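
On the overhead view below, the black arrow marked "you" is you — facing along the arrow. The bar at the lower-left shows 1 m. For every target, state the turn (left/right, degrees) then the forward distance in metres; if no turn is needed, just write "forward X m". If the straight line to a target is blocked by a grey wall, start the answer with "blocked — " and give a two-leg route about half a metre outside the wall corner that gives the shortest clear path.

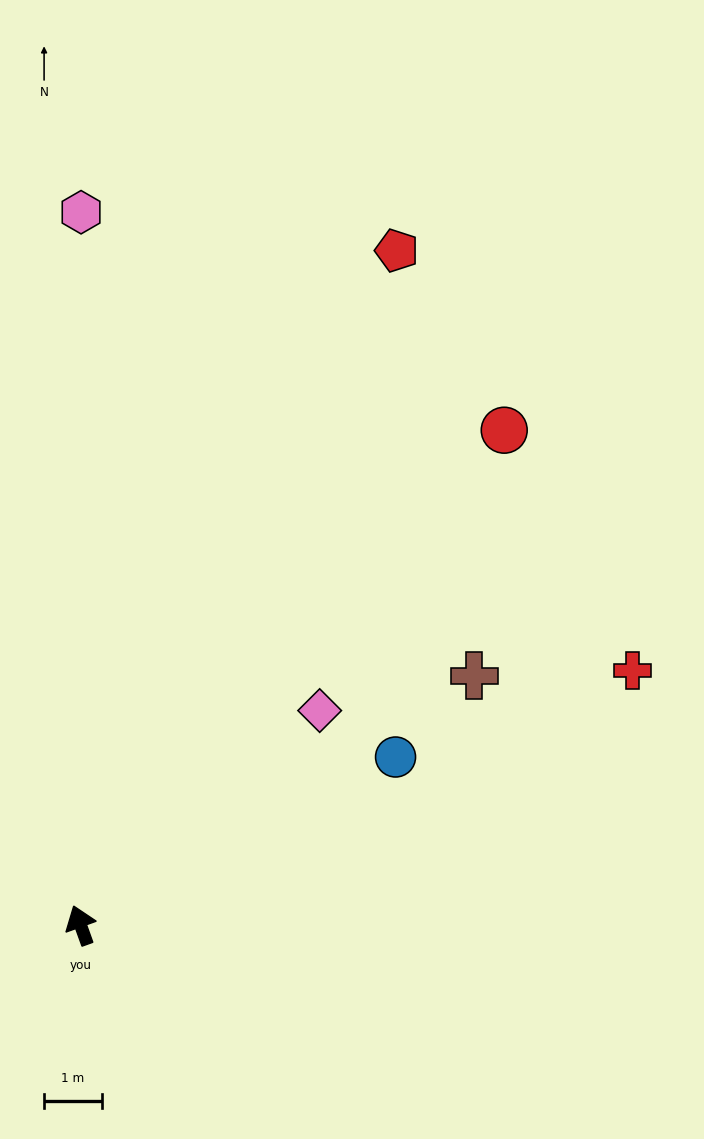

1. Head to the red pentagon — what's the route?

turn right 45°, forward 12.9 m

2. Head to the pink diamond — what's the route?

turn right 68°, forward 5.6 m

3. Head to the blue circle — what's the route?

turn right 82°, forward 6.2 m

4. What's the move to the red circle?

turn right 60°, forward 11.3 m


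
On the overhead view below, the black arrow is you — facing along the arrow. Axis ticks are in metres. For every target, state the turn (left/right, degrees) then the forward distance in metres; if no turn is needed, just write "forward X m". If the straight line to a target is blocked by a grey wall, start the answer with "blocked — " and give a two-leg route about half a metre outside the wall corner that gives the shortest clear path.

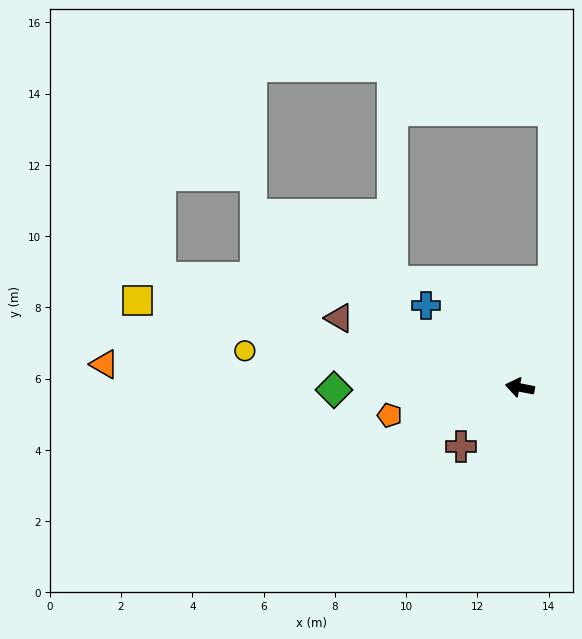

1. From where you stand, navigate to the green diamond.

turn left 12°, forward 5.2 m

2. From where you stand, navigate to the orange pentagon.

turn left 23°, forward 3.7 m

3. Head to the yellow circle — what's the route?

turn left 3°, forward 7.8 m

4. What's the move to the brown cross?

turn left 56°, forward 2.3 m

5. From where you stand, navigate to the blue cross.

turn right 30°, forward 3.5 m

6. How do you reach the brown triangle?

turn right 10°, forward 5.4 m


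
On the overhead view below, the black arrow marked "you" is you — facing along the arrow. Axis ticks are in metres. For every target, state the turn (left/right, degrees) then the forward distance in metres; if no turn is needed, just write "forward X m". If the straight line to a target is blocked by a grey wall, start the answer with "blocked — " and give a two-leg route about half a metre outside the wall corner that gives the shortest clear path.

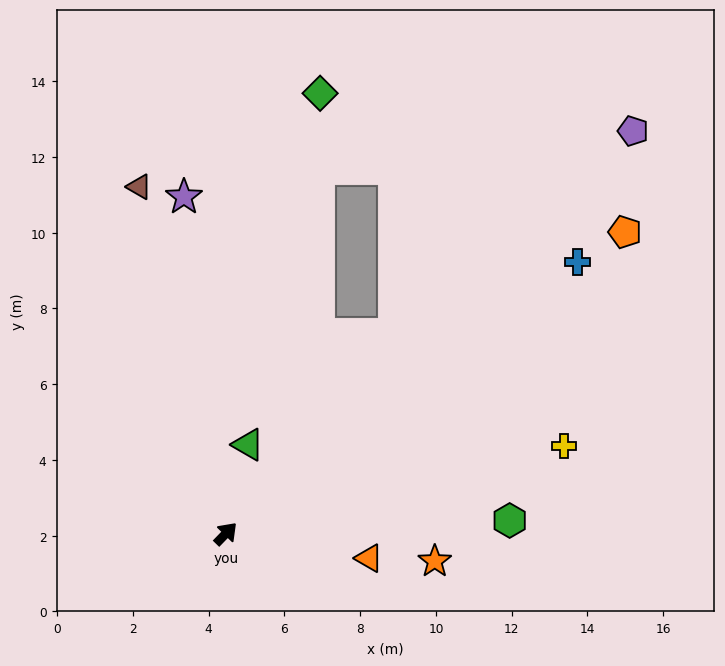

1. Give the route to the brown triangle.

turn left 58°, forward 9.4 m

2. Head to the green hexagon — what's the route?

turn right 43°, forward 7.5 m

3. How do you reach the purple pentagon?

forward 15.1 m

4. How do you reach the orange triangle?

turn right 56°, forward 3.8 m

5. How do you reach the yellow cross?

turn right 31°, forward 9.2 m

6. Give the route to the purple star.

turn left 51°, forward 9.0 m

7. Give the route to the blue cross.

turn right 8°, forward 11.7 m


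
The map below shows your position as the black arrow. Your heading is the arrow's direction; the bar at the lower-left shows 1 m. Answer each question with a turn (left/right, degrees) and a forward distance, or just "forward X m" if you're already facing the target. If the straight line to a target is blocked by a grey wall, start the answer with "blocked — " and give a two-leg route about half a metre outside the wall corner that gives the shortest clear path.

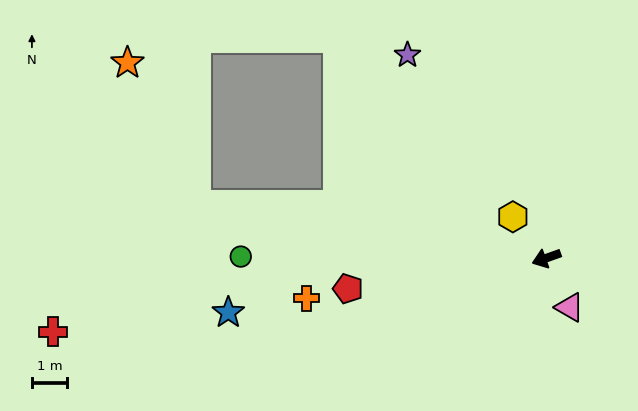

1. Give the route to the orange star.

blocked — turn right 28°, forward 10.0 m, then turn right 56°, forward 4.4 m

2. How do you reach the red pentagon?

turn right 11°, forward 5.6 m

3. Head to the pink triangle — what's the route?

turn left 96°, forward 1.5 m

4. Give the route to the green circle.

turn right 20°, forward 8.6 m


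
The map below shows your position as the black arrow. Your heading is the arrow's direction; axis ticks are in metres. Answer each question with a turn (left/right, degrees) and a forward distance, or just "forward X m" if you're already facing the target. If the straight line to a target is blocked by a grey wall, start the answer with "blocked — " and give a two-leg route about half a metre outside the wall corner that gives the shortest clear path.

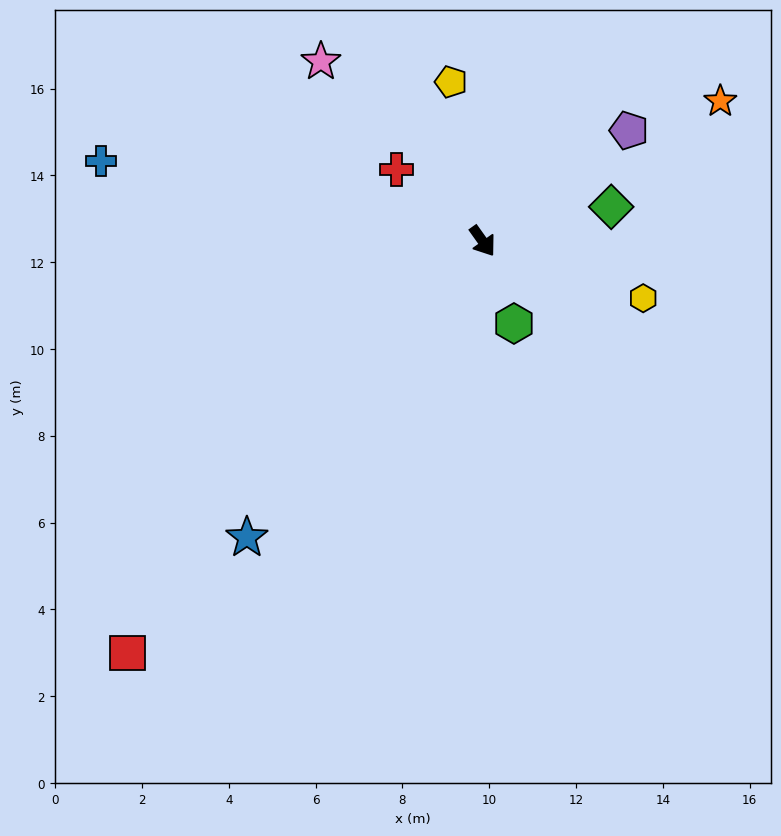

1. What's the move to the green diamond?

turn left 69°, forward 3.1 m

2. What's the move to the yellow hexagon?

turn left 35°, forward 3.9 m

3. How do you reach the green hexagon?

turn right 15°, forward 2.0 m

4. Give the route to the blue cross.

turn right 137°, forward 9.0 m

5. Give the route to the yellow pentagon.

turn left 156°, forward 3.7 m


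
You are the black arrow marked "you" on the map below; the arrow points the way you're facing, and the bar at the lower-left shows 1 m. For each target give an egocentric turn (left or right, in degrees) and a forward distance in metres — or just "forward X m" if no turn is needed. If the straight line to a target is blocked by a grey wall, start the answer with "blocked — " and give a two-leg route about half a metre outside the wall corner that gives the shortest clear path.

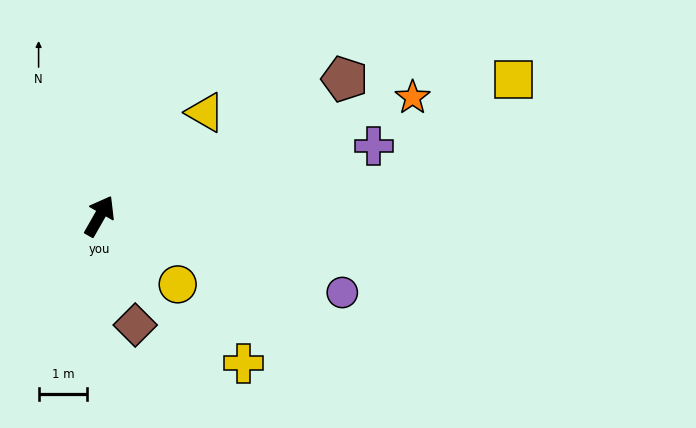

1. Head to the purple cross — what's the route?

turn right 46°, forward 5.8 m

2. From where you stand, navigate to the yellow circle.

turn right 102°, forward 2.1 m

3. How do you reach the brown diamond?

turn right 132°, forward 2.3 m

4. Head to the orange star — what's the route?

turn right 40°, forward 6.8 m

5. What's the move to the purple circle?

turn right 78°, forward 5.2 m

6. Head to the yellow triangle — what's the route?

turn right 16°, forward 3.0 m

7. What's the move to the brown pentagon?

turn right 31°, forward 5.7 m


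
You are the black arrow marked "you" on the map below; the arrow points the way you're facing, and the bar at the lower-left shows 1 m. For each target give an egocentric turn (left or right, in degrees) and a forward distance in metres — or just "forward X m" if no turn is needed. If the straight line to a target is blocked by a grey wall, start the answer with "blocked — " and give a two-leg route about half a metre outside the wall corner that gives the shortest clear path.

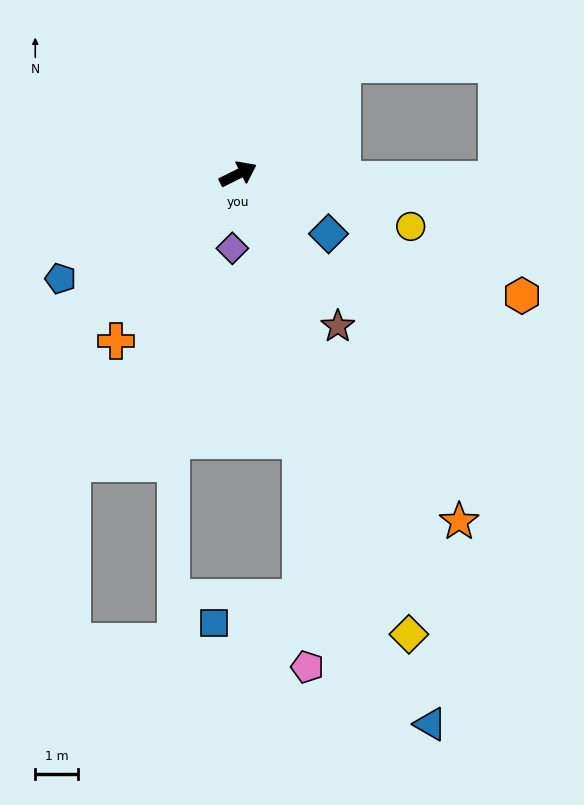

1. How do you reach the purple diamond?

turn right 121°, forward 1.8 m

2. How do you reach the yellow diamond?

turn right 96°, forward 11.6 m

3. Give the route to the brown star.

turn right 83°, forward 4.3 m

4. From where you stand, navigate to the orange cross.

turn right 153°, forward 4.9 m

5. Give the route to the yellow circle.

turn right 43°, forward 4.3 m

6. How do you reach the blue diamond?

turn right 60°, forward 2.6 m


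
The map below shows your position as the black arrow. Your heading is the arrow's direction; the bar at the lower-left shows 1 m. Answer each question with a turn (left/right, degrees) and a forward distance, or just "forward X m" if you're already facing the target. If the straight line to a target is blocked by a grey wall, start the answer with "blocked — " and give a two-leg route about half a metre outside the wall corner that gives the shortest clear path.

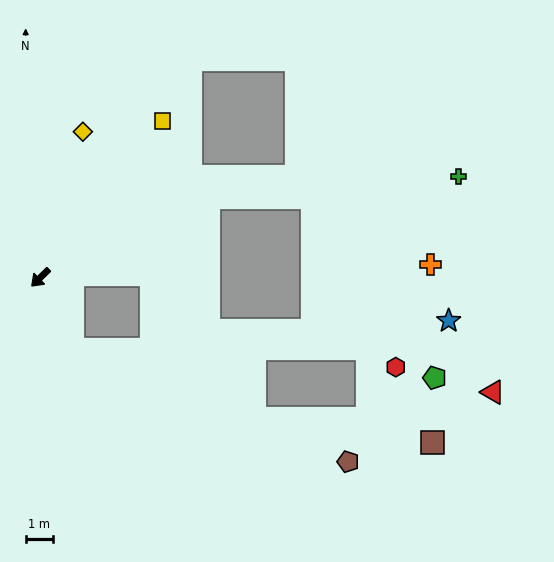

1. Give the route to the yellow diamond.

turn right 151°, forward 5.5 m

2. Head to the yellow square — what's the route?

turn right 173°, forward 7.2 m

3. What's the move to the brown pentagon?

blocked — turn left 70°, forward 2.9 m, then turn left 43°, forward 10.9 m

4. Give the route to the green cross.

blocked — turn left 161°, forward 6.8 m, then turn right 21°, forward 9.1 m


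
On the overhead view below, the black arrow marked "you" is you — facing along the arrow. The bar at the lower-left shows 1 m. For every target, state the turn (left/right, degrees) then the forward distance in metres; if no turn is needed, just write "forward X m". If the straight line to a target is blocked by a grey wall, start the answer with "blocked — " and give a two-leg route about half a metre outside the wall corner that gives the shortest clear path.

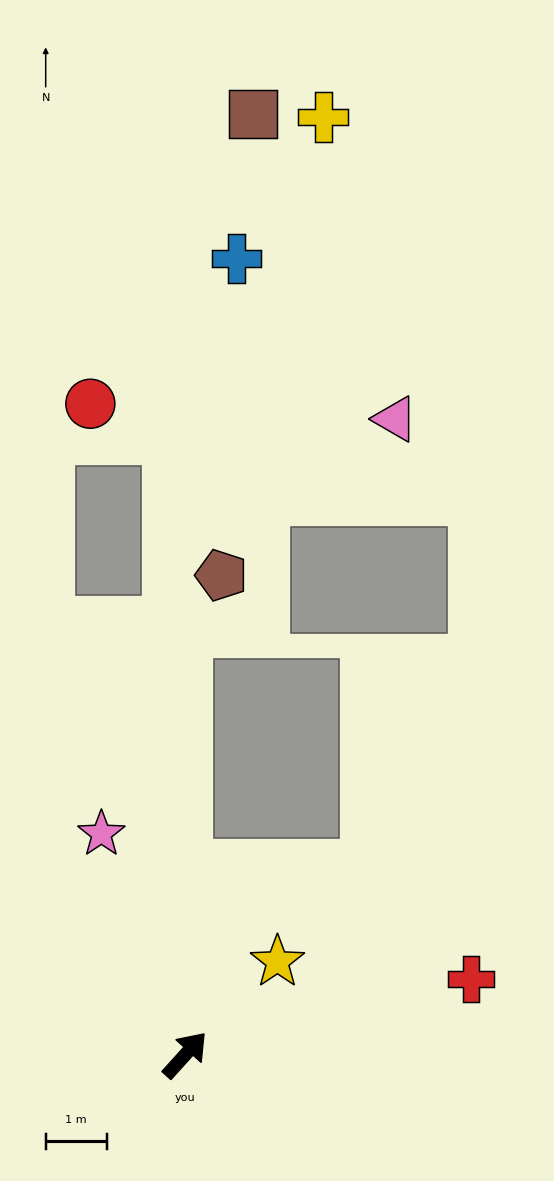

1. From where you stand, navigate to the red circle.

blocked — turn left 44°, forward 10.1 m, then turn left 64°, forward 1.4 m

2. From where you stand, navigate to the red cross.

turn right 33°, forward 4.8 m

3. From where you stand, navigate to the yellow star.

turn right 3°, forward 2.1 m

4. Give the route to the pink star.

turn left 63°, forward 3.9 m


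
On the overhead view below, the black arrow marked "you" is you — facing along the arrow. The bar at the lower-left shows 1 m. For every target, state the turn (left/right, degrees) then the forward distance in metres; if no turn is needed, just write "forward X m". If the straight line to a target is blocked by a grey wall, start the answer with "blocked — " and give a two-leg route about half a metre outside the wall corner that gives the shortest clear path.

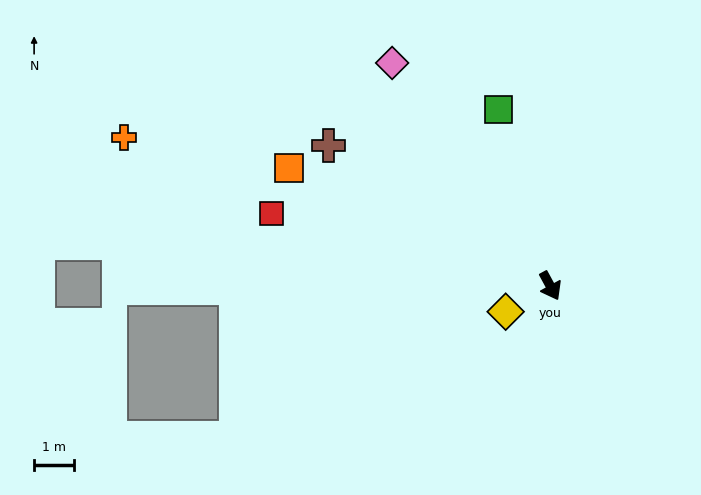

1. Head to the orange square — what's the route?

turn right 143°, forward 7.1 m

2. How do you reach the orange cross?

turn right 138°, forward 11.2 m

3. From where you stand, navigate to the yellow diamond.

turn right 89°, forward 1.3 m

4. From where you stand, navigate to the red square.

turn right 133°, forward 7.2 m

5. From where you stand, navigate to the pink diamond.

turn right 173°, forward 6.8 m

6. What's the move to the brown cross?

turn right 151°, forward 6.5 m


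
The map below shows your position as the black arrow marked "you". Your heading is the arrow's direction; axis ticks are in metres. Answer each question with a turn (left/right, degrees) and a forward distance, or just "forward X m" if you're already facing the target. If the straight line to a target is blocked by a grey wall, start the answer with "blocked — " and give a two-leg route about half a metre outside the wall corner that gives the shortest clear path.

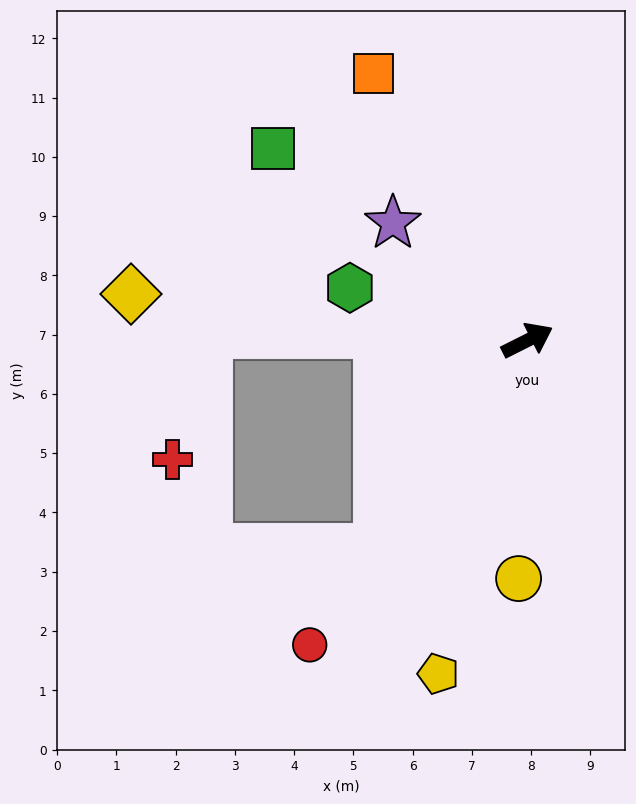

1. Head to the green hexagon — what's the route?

turn left 137°, forward 3.1 m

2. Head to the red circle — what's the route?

turn right 152°, forward 6.3 m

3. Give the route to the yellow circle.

turn right 119°, forward 4.0 m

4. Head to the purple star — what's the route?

turn left 112°, forward 3.0 m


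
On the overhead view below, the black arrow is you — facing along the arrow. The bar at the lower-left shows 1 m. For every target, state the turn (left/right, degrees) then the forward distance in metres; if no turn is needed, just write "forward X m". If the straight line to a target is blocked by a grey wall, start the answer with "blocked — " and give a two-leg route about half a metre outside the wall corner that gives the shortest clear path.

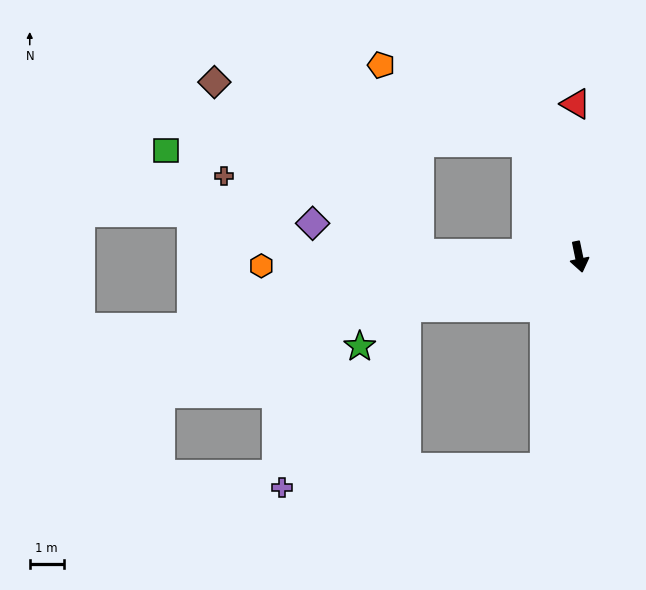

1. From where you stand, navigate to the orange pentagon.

blocked — turn right 167°, forward 3.7 m, then turn left 37°, forward 4.8 m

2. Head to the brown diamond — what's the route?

blocked — turn right 103°, forward 4.7 m, then turn right 38°, forward 7.8 m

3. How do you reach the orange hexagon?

turn right 100°, forward 9.3 m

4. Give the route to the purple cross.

blocked — turn right 21°, forward 6.3 m, then turn right 76°, forward 7.7 m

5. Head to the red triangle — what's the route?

turn left 170°, forward 4.5 m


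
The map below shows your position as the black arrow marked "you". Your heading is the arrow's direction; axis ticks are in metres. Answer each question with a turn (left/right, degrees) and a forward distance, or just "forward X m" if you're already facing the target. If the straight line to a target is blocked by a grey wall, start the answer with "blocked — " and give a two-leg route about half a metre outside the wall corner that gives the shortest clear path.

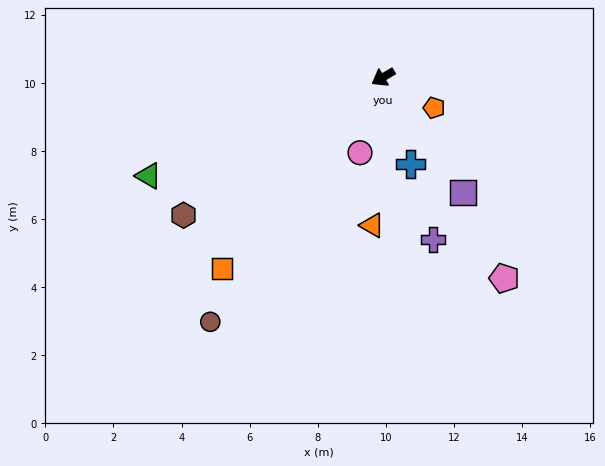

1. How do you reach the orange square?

turn left 19°, forward 7.3 m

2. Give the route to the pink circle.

turn left 43°, forward 2.3 m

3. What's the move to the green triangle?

turn right 8°, forward 7.5 m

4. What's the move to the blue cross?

turn left 77°, forward 2.7 m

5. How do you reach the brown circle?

turn left 24°, forward 8.8 m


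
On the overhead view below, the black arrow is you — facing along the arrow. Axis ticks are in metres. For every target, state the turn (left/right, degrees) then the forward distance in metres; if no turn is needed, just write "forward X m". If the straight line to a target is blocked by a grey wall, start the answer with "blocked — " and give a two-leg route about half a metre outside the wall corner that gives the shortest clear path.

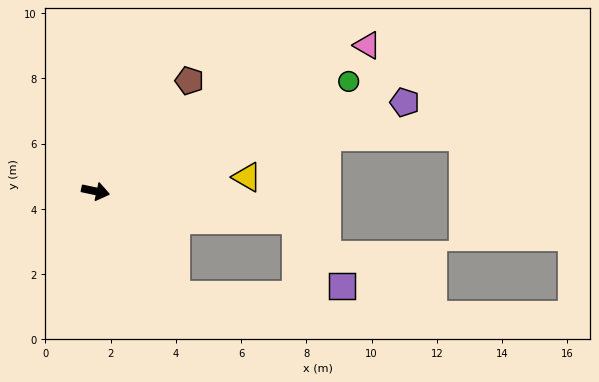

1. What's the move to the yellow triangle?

turn left 17°, forward 4.7 m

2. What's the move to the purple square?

blocked — turn left 4°, forward 6.2 m, then turn right 47°, forward 2.5 m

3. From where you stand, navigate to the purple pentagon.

turn left 28°, forward 9.9 m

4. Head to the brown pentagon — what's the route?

turn left 62°, forward 4.4 m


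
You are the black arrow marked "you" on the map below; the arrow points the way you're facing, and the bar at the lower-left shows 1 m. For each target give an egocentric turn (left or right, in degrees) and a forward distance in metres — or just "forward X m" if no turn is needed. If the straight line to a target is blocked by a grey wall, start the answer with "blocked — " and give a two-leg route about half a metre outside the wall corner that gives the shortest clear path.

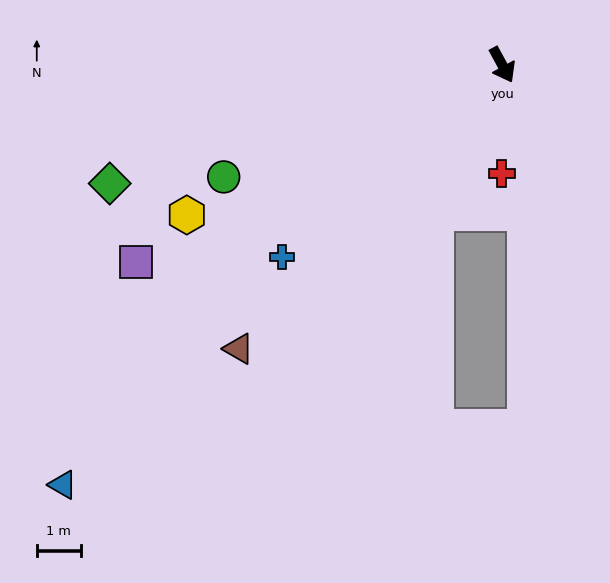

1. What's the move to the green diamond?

turn right 102°, forward 9.3 m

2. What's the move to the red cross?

turn right 29°, forward 2.5 m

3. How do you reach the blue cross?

turn right 77°, forward 6.6 m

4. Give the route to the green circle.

turn right 97°, forward 6.8 m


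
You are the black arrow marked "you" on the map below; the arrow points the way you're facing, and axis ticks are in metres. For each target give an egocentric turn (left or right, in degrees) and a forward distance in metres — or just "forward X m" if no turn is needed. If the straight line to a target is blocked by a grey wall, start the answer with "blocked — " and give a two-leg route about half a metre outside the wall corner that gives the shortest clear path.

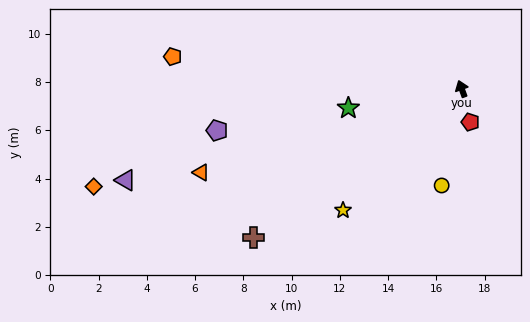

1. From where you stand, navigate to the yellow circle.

turn left 148°, forward 4.1 m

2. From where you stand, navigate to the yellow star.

turn left 116°, forward 7.0 m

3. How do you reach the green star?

turn left 80°, forward 4.8 m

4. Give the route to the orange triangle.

turn left 88°, forward 11.3 m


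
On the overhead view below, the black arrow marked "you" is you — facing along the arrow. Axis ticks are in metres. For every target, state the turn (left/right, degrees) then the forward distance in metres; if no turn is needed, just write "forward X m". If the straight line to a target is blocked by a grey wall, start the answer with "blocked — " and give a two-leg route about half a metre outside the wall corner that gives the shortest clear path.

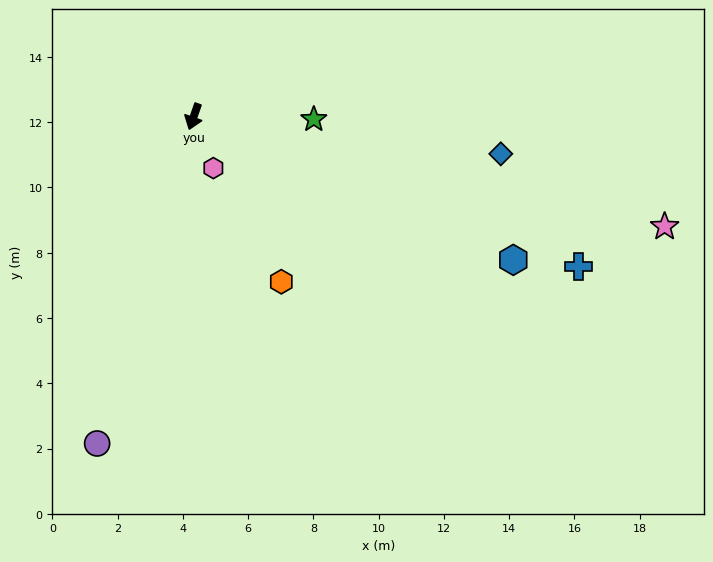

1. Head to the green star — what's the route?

turn left 108°, forward 3.7 m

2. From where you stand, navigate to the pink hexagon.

turn left 40°, forward 1.7 m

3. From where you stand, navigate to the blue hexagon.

turn left 85°, forward 10.7 m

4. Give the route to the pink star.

turn left 96°, forward 14.8 m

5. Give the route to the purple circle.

turn left 3°, forward 10.4 m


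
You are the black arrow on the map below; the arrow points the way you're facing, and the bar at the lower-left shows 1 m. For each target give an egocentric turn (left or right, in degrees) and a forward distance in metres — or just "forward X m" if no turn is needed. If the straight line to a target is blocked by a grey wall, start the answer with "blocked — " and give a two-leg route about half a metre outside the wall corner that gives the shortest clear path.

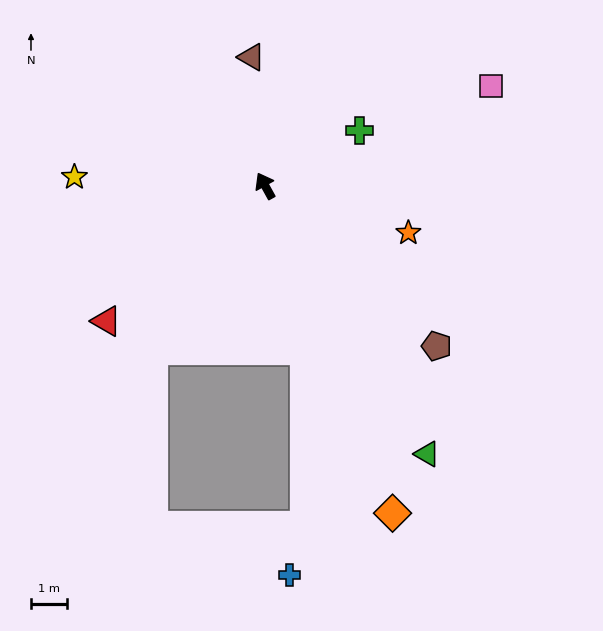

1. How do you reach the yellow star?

turn left 58°, forward 5.3 m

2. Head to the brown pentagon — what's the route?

turn right 162°, forward 6.5 m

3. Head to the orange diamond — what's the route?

turn left 172°, forward 9.7 m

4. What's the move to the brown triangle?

turn right 23°, forward 3.6 m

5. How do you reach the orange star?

turn right 137°, forward 4.1 m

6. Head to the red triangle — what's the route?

turn left 102°, forward 5.7 m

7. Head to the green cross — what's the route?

turn right 88°, forward 3.0 m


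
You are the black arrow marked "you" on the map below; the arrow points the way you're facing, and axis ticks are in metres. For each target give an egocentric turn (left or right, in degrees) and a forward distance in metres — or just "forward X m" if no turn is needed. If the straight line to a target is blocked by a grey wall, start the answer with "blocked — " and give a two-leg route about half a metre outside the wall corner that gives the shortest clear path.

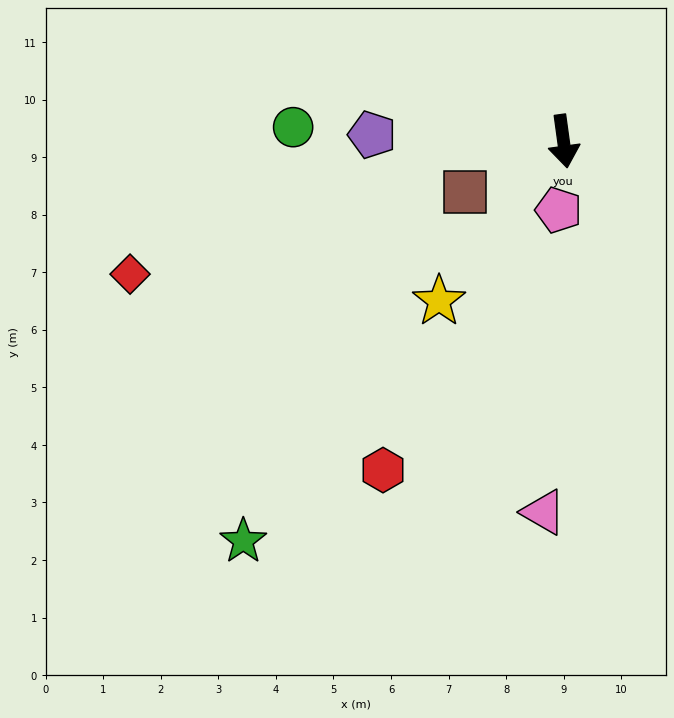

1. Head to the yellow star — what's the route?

turn right 46°, forward 3.5 m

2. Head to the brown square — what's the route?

turn right 71°, forward 1.9 m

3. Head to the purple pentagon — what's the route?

turn right 100°, forward 3.3 m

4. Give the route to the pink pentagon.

turn right 12°, forward 1.2 m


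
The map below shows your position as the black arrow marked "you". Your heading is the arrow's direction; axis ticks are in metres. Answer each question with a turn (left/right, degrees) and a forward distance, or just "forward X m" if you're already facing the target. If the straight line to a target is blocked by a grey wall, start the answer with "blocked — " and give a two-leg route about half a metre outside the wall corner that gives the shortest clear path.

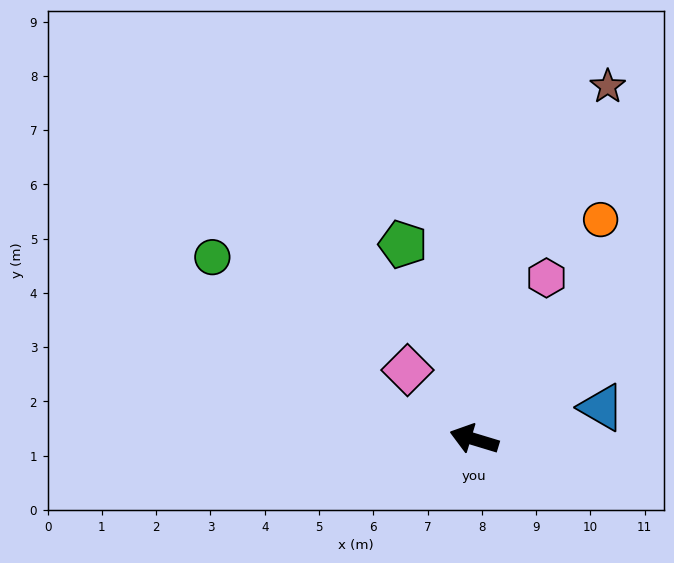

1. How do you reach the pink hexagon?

turn right 97°, forward 3.3 m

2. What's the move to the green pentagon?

turn right 53°, forward 3.8 m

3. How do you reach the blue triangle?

turn right 149°, forward 2.4 m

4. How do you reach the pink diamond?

turn right 29°, forward 1.8 m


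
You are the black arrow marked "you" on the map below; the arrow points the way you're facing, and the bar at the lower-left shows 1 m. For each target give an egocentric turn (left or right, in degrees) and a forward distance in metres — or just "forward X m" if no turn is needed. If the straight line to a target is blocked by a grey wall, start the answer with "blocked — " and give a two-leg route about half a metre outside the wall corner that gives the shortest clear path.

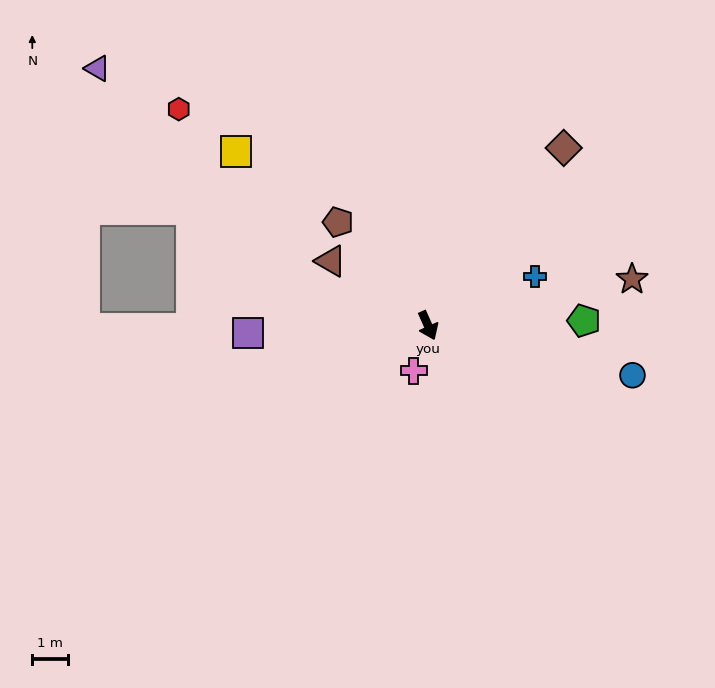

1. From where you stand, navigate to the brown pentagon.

turn right 163°, forward 3.8 m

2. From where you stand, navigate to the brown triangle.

turn right 147°, forward 3.3 m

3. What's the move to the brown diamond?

turn left 119°, forward 6.2 m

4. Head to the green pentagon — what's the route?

turn left 68°, forward 4.3 m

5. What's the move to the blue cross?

turn left 91°, forward 3.3 m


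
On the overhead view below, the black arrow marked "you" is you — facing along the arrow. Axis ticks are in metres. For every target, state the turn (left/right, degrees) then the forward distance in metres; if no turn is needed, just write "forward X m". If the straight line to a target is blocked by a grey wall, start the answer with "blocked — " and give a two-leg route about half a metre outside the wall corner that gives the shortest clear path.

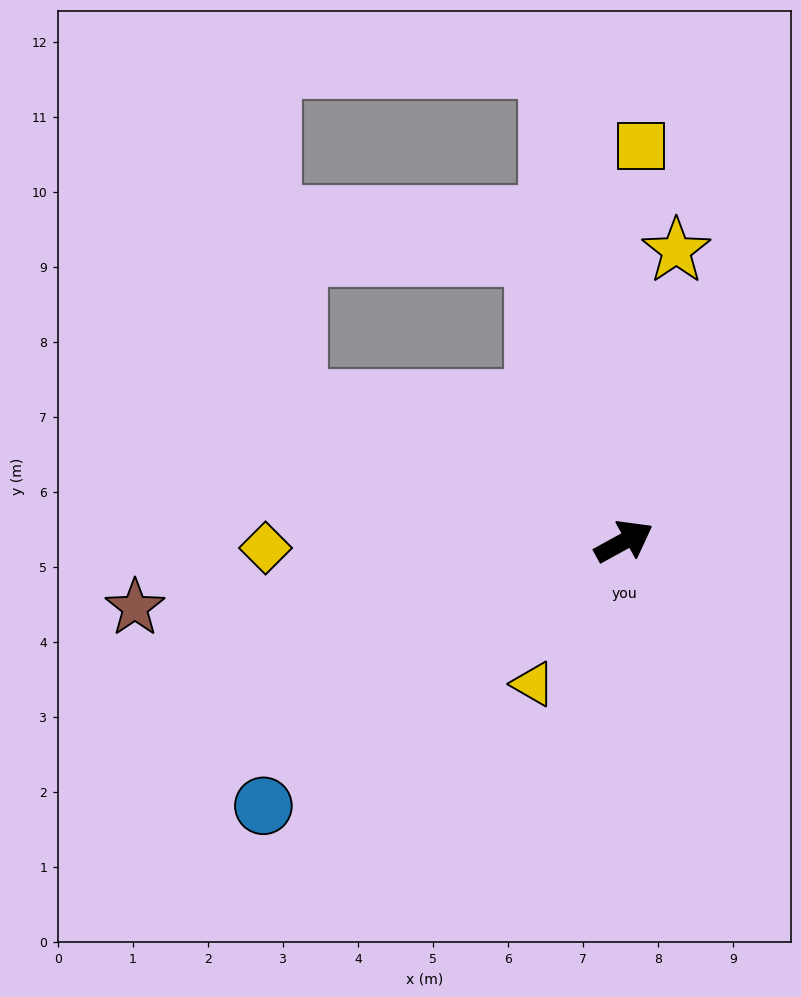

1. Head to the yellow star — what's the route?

turn left 51°, forward 3.9 m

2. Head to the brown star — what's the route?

turn left 159°, forward 6.6 m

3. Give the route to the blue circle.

turn right 172°, forward 6.0 m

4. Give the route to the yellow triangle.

turn right 151°, forward 2.3 m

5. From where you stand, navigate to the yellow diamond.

turn left 152°, forward 4.8 m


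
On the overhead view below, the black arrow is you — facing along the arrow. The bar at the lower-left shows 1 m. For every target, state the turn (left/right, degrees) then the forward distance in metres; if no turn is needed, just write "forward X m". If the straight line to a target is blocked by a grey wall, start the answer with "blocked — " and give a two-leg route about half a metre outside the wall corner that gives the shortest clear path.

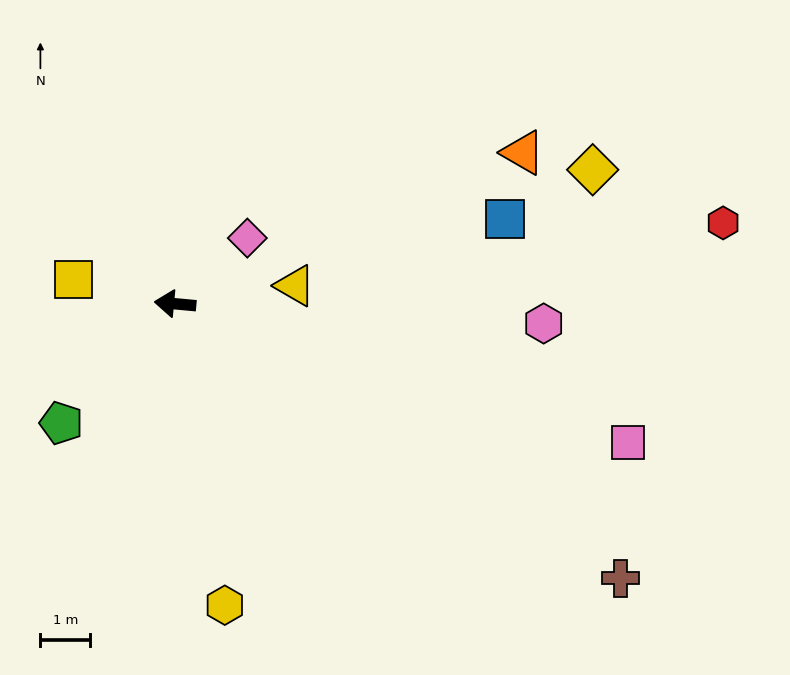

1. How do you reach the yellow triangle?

turn right 166°, forward 2.4 m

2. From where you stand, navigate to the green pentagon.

turn left 52°, forward 3.3 m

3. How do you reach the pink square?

turn left 168°, forward 9.5 m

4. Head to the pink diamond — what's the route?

turn right 132°, forward 2.0 m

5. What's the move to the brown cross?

turn left 154°, forward 10.5 m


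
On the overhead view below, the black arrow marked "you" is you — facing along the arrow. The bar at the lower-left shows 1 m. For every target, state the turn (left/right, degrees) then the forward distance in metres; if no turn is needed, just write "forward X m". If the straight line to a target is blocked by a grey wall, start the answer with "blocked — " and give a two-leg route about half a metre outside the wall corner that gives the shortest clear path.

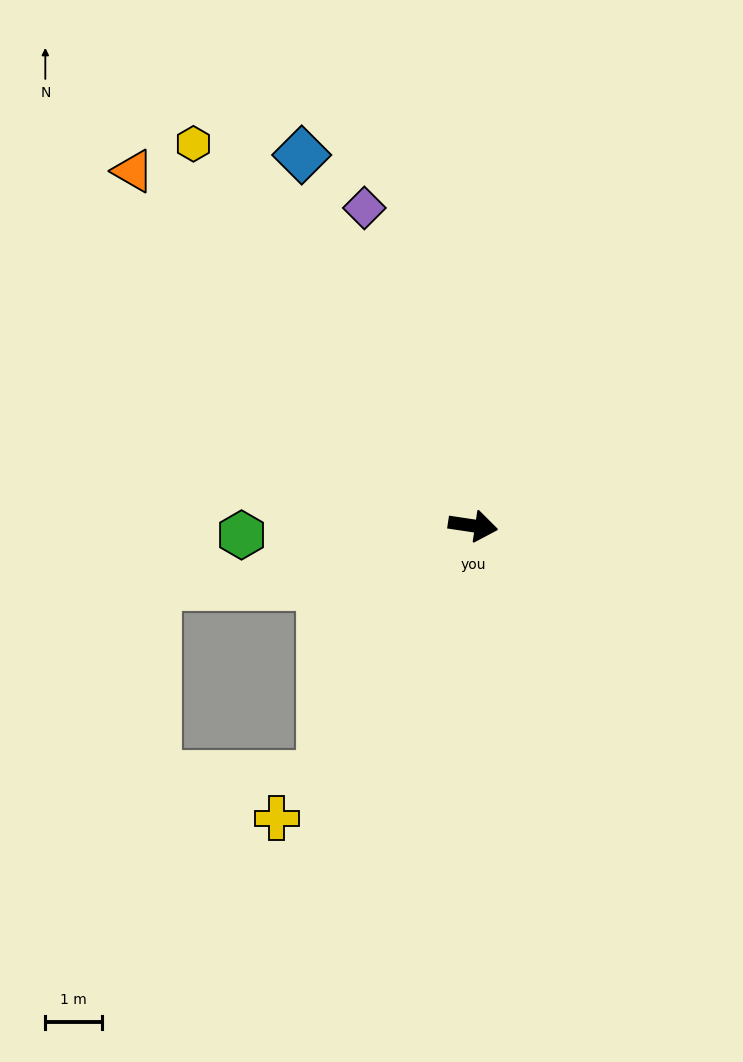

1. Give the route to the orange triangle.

turn left 142°, forward 8.6 m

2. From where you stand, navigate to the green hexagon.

turn right 169°, forward 4.1 m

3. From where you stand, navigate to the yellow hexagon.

turn left 135°, forward 8.3 m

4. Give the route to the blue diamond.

turn left 123°, forward 7.2 m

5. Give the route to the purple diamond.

turn left 117°, forward 5.9 m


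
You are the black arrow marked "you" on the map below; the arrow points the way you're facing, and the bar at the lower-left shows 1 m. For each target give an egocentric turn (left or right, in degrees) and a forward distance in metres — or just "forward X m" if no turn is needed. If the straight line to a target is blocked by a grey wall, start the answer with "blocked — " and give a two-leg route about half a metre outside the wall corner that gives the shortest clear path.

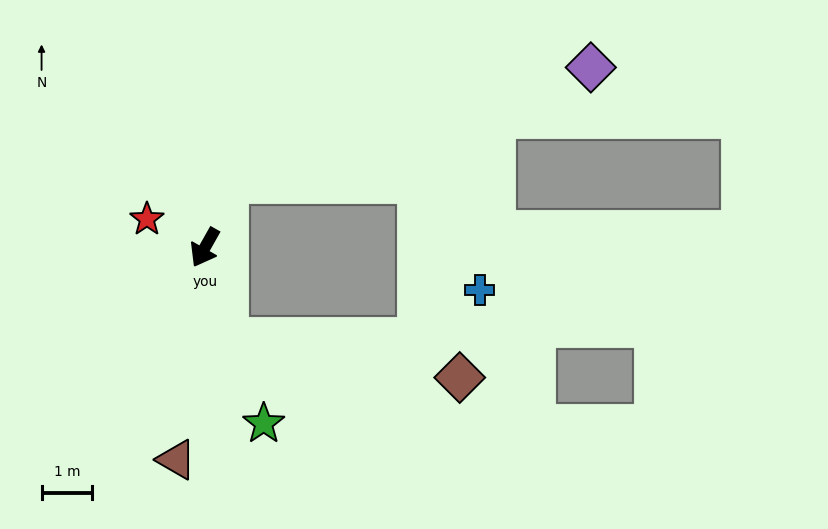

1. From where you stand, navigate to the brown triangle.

turn left 22°, forward 4.2 m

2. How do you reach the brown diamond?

blocked — turn left 43°, forward 1.8 m, then turn left 67°, forward 4.6 m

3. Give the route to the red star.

turn right 87°, forward 1.3 m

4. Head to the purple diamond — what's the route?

blocked — turn right 169°, forward 1.4 m, then turn right 54°, forward 7.5 m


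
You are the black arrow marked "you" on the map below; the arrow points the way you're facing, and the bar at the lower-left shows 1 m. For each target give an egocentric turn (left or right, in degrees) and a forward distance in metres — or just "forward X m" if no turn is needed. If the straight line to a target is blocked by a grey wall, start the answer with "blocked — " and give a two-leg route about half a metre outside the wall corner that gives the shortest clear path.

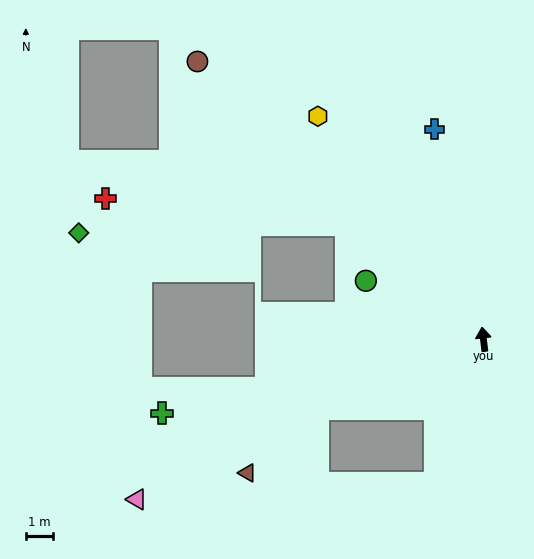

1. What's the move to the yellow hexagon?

turn left 30°, forward 10.1 m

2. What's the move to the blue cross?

turn left 6°, forward 7.8 m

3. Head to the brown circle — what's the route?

turn left 39°, forward 14.5 m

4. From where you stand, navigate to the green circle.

turn left 57°, forward 4.8 m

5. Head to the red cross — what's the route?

blocked — turn left 43°, forward 6.5 m, then turn left 34°, forward 8.8 m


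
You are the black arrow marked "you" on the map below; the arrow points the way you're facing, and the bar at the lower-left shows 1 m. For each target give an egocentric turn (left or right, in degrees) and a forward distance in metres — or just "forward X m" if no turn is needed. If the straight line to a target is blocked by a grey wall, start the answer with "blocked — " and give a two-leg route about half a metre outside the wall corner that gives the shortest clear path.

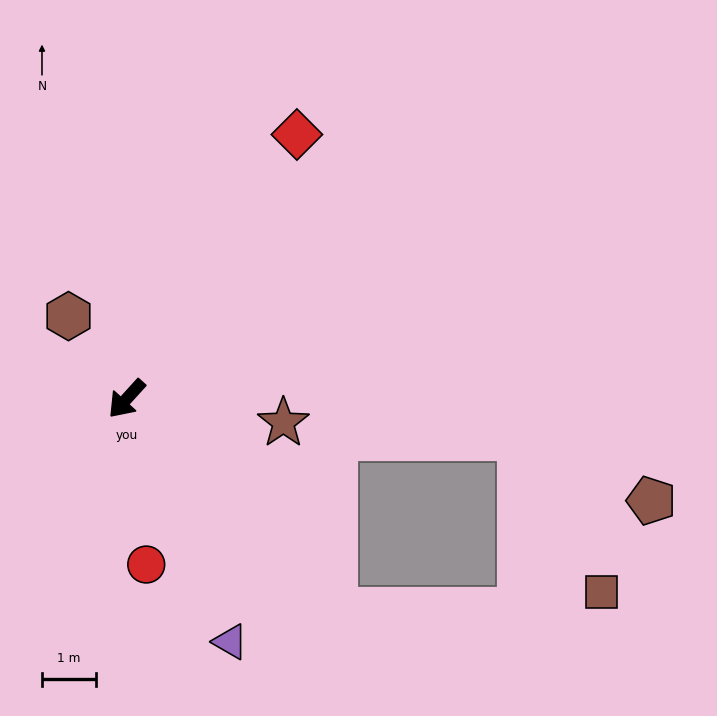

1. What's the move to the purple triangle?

turn left 65°, forward 4.9 m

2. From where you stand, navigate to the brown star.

turn left 124°, forward 2.9 m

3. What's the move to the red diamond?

turn right 171°, forward 5.8 m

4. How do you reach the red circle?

turn left 49°, forward 3.1 m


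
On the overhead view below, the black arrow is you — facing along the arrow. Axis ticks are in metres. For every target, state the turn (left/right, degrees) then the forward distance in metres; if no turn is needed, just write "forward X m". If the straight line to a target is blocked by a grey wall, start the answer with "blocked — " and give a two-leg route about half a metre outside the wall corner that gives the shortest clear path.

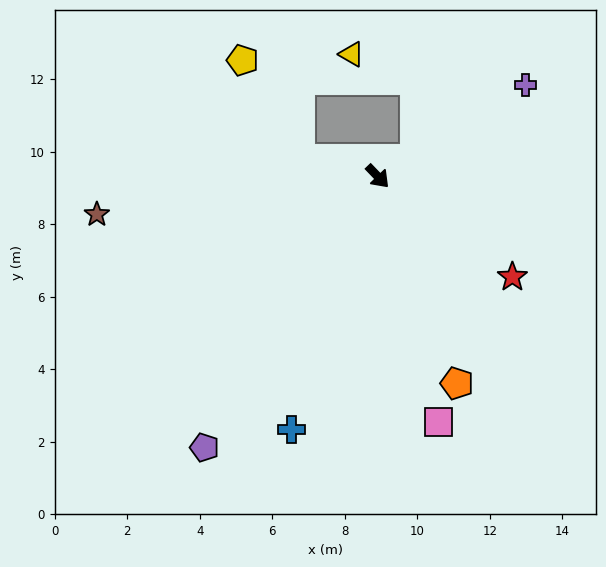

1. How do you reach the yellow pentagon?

blocked — turn right 146°, forward 2.2 m, then turn right 48°, forward 3.2 m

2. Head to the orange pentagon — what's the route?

turn right 23°, forward 6.1 m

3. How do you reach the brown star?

turn right 126°, forward 7.8 m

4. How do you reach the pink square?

turn right 30°, forward 7.0 m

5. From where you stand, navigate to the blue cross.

turn right 63°, forward 7.4 m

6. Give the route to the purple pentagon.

turn right 76°, forward 8.9 m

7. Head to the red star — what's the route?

turn left 9°, forward 4.6 m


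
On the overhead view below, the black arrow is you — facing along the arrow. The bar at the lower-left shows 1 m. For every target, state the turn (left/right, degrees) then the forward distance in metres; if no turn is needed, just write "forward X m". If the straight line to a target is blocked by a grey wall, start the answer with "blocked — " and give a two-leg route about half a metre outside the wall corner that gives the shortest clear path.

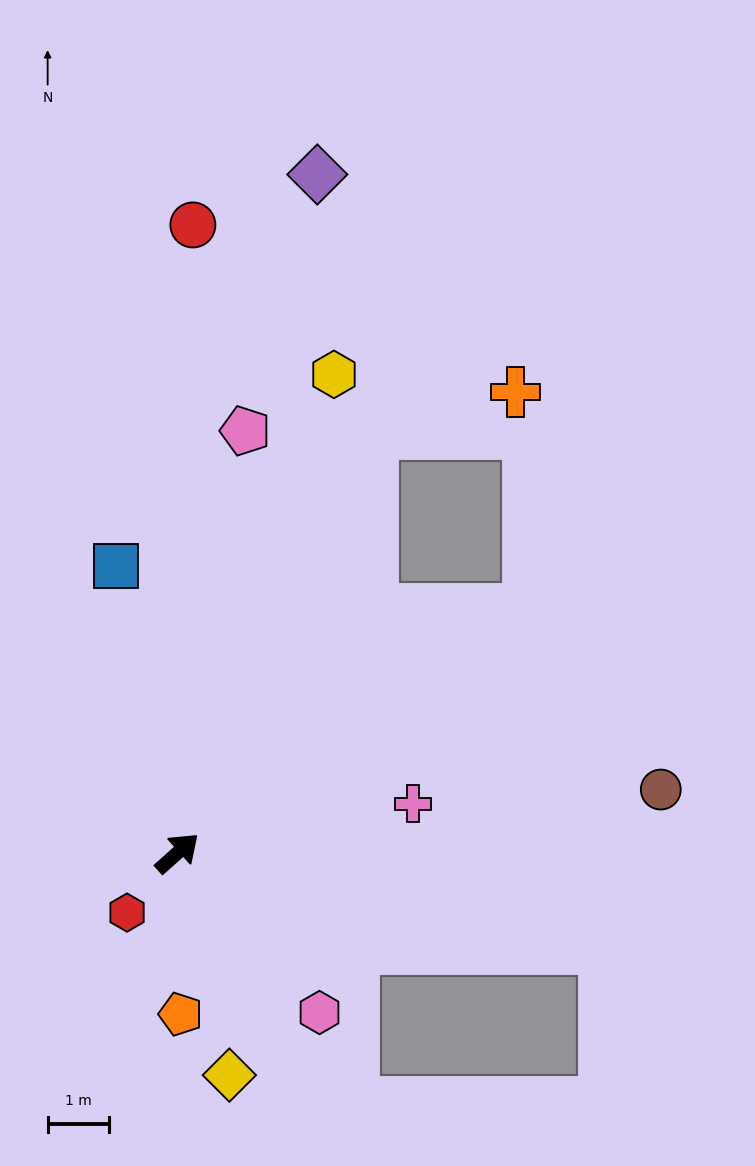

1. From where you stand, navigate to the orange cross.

blocked — turn left 23°, forward 7.6 m, then turn right 49°, forward 2.4 m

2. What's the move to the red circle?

turn left 47°, forward 10.3 m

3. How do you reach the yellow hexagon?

turn left 30°, forward 8.3 m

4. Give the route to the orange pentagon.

turn right 131°, forward 2.6 m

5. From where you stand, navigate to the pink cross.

turn right 30°, forward 3.9 m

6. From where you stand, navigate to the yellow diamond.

turn right 119°, forward 3.7 m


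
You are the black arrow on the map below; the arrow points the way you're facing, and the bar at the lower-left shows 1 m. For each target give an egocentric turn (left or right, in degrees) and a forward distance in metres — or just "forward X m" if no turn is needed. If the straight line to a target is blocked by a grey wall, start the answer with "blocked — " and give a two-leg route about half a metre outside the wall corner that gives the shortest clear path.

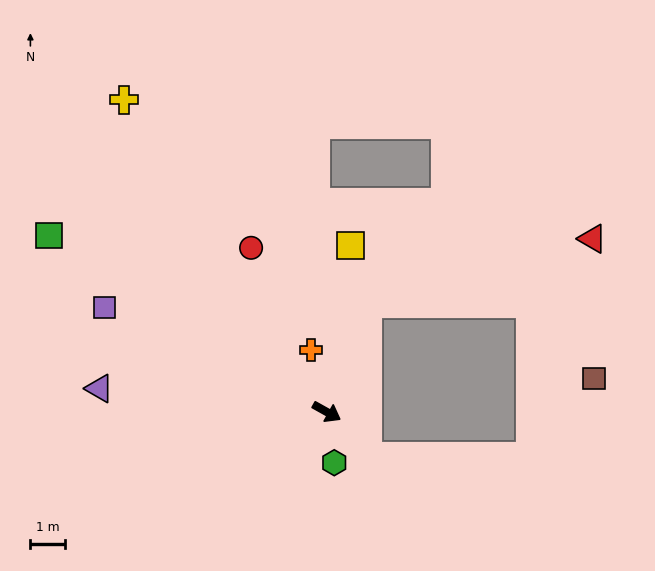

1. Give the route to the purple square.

turn right 176°, forward 7.1 m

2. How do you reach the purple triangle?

turn right 157°, forward 6.6 m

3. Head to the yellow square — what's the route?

turn left 111°, forward 4.9 m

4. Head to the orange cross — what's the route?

turn left 133°, forward 1.9 m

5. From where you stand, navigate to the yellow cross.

turn left 152°, forward 10.8 m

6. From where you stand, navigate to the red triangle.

blocked — turn left 98°, forward 3.4 m, then turn right 53°, forward 6.8 m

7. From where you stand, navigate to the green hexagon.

turn right 52°, forward 1.5 m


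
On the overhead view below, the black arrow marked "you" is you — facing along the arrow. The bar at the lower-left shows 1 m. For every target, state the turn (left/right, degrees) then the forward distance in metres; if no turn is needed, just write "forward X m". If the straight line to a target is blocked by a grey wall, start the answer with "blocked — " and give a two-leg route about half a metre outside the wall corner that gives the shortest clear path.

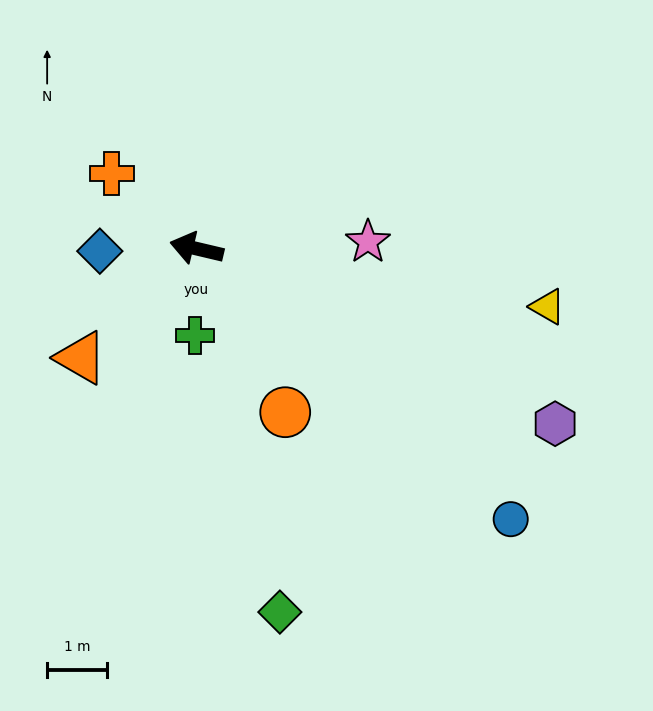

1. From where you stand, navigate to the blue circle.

turn left 153°, forward 6.9 m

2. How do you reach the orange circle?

turn left 132°, forward 3.1 m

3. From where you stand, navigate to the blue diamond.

turn left 15°, forward 1.6 m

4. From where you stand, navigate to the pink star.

turn right 164°, forward 2.8 m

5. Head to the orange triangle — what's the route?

turn left 57°, forward 2.6 m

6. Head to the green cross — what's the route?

turn left 102°, forward 1.4 m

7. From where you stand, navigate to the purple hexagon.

turn left 167°, forward 6.6 m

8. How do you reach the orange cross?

turn right 28°, forward 1.9 m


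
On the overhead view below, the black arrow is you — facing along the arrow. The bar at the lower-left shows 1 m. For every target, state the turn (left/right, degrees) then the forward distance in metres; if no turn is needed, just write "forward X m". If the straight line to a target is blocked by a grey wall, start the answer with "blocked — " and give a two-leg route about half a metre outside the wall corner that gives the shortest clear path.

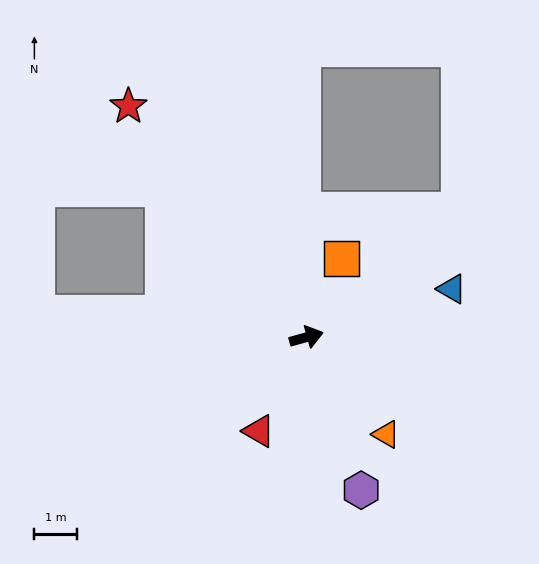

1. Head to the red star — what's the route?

turn left 112°, forward 6.9 m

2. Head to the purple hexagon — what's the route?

turn right 86°, forward 3.8 m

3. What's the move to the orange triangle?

turn right 66°, forward 3.0 m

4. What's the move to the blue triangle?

turn left 3°, forward 3.6 m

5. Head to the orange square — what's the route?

turn left 51°, forward 2.0 m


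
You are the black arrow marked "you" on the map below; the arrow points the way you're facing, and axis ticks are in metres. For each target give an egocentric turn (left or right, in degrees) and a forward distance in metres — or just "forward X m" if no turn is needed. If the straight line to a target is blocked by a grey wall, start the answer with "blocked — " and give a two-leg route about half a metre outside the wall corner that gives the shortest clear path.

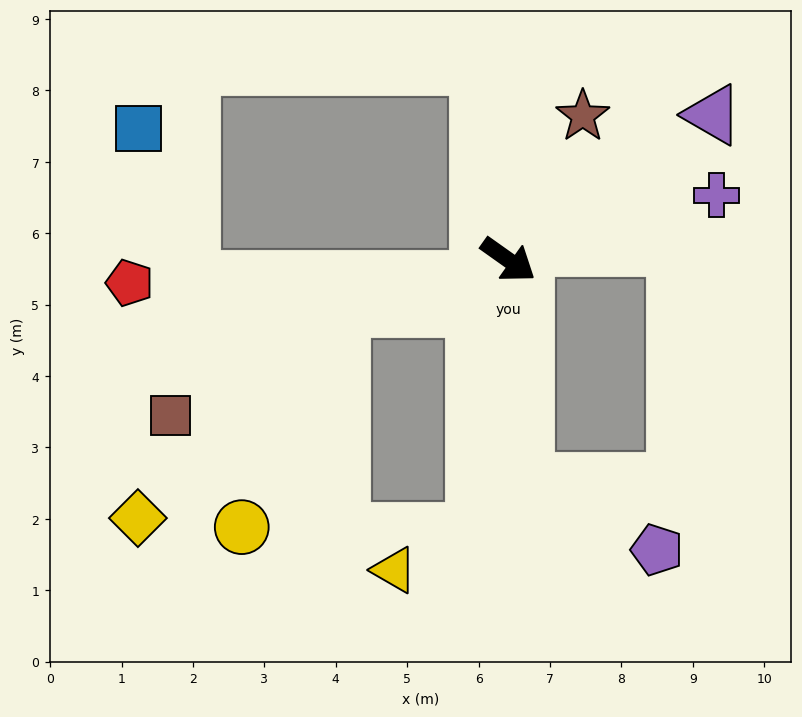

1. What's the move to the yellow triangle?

blocked — turn right 61°, forward 3.9 m, then turn right 60°, forward 1.3 m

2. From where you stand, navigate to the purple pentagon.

blocked — turn right 51°, forward 3.1 m, then turn left 60°, forward 2.1 m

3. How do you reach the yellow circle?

blocked — turn right 61°, forward 3.9 m, then turn right 85°, forward 3.3 m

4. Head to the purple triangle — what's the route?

turn left 71°, forward 3.5 m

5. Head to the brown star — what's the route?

turn left 98°, forward 2.3 m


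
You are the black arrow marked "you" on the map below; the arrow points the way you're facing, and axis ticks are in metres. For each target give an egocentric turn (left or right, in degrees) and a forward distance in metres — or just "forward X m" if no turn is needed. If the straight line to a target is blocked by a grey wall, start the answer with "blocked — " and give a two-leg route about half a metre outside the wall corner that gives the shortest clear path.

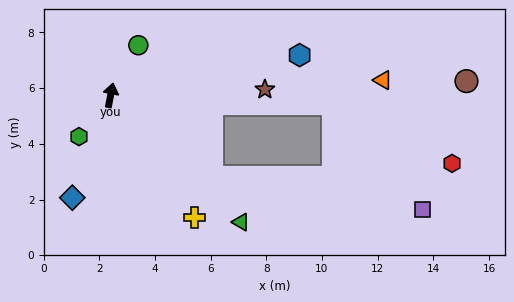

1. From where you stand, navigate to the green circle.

turn right 18°, forward 2.1 m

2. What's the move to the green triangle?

turn right 123°, forward 6.5 m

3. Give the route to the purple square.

blocked — turn right 118°, forward 4.7 m, then turn left 31°, forward 7.7 m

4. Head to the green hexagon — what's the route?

turn left 154°, forward 1.9 m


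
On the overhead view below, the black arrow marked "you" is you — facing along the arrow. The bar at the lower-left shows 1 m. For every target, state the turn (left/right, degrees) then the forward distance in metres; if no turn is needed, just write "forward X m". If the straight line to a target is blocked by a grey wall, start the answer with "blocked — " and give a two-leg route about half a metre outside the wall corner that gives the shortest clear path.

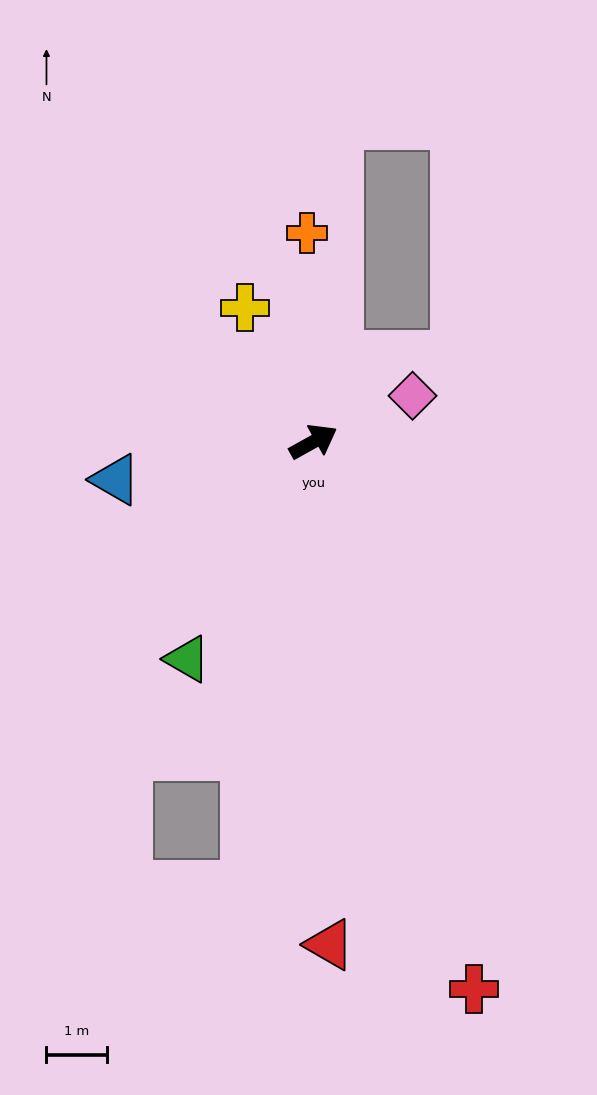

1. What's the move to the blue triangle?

turn left 162°, forward 3.4 m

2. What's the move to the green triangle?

turn right 149°, forward 4.2 m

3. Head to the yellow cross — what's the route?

turn left 88°, forward 2.5 m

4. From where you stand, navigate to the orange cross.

turn left 63°, forward 3.5 m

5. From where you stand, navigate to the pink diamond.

turn right 4°, forward 1.8 m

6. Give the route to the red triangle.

turn right 117°, forward 8.4 m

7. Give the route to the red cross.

turn right 103°, forward 9.5 m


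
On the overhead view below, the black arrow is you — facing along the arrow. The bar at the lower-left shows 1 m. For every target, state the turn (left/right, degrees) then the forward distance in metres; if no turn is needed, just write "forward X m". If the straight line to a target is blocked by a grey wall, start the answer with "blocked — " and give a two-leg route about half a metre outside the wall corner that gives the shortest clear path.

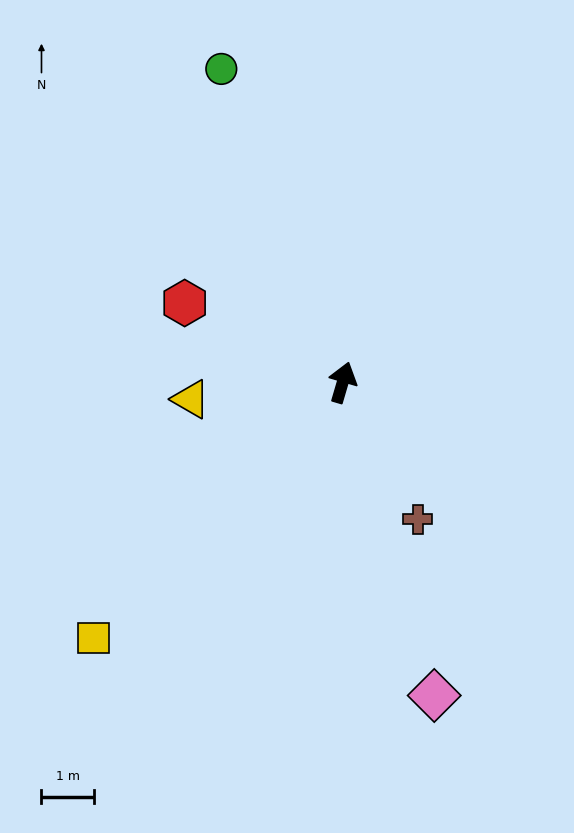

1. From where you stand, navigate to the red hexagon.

turn left 80°, forward 3.4 m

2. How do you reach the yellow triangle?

turn left 113°, forward 2.9 m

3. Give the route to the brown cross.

turn right 135°, forward 3.0 m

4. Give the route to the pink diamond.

turn right 147°, forward 6.2 m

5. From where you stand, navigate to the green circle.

turn left 38°, forward 6.4 m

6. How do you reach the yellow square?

turn left 152°, forward 6.8 m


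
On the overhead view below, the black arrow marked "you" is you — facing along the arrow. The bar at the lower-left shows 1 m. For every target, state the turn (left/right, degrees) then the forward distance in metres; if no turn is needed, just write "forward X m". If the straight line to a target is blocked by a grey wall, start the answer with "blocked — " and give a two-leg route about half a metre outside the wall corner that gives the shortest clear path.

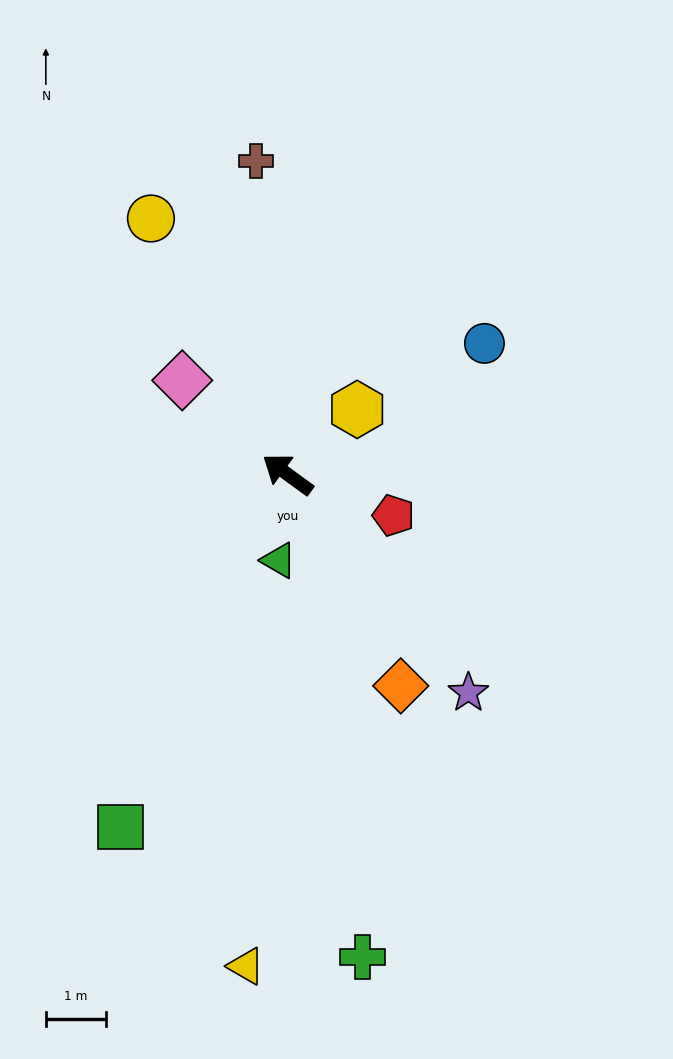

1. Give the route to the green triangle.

turn left 120°, forward 1.4 m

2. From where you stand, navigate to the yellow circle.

turn right 26°, forward 4.8 m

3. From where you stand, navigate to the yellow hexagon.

turn right 101°, forward 1.6 m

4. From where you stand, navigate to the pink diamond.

turn right 6°, forward 2.3 m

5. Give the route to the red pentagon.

turn right 165°, forward 1.9 m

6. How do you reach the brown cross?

turn right 48°, forward 5.2 m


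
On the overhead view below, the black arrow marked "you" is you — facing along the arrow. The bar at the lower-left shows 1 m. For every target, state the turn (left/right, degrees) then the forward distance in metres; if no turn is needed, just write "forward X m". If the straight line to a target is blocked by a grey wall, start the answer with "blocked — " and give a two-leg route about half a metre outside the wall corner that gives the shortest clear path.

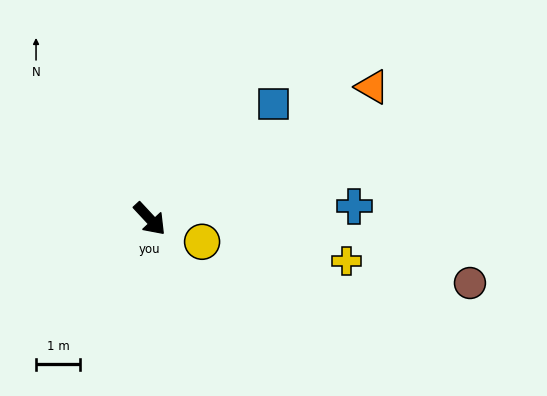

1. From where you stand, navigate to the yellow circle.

turn left 23°, forward 1.3 m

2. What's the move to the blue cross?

turn left 51°, forward 4.6 m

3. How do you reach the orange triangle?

turn left 78°, forward 5.8 m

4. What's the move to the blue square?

turn left 90°, forward 3.8 m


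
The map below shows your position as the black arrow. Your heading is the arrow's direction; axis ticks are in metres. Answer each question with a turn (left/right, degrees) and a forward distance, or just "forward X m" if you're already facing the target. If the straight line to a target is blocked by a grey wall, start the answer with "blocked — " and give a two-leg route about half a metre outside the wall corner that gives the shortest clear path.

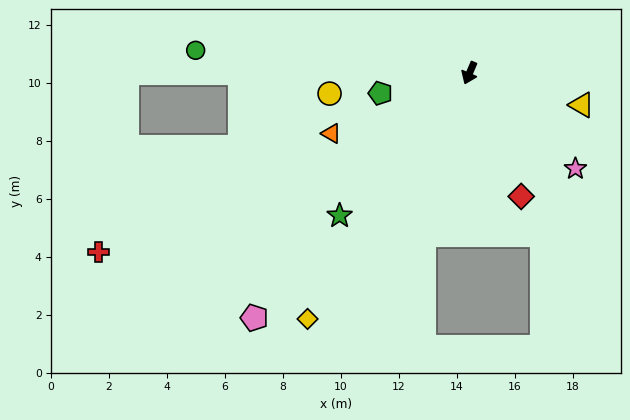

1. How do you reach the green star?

turn right 19°, forward 6.7 m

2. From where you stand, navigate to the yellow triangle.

turn left 97°, forward 4.0 m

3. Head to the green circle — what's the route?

turn right 72°, forward 9.5 m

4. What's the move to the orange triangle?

turn right 43°, forward 5.2 m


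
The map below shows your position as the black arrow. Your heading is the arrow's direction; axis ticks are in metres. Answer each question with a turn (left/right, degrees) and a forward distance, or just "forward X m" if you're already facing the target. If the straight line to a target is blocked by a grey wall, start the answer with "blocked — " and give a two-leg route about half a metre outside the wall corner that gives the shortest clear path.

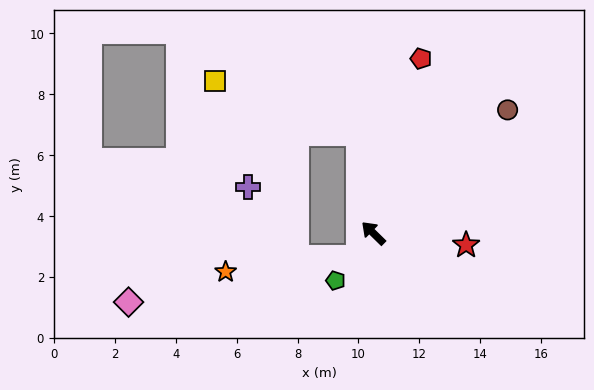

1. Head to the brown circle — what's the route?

turn right 93°, forward 6.0 m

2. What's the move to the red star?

turn right 143°, forward 3.1 m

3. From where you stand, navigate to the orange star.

blocked — turn left 105°, forward 0.9 m, then turn right 55°, forward 4.4 m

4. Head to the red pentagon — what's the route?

turn right 61°, forward 5.9 m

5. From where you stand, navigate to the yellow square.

blocked — turn right 37°, forward 3.3 m, then turn left 61°, forward 5.0 m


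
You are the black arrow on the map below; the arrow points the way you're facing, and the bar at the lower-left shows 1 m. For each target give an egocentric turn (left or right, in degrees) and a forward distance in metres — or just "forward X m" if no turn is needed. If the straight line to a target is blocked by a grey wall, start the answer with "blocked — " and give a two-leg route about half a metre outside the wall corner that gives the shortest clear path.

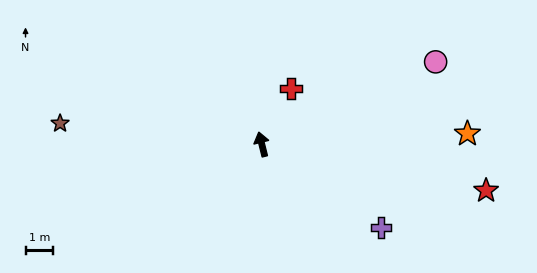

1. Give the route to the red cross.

turn right 41°, forward 2.3 m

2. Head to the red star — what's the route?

turn right 116°, forward 8.2 m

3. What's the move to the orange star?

turn right 101°, forward 7.4 m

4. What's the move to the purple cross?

turn right 139°, forward 5.2 m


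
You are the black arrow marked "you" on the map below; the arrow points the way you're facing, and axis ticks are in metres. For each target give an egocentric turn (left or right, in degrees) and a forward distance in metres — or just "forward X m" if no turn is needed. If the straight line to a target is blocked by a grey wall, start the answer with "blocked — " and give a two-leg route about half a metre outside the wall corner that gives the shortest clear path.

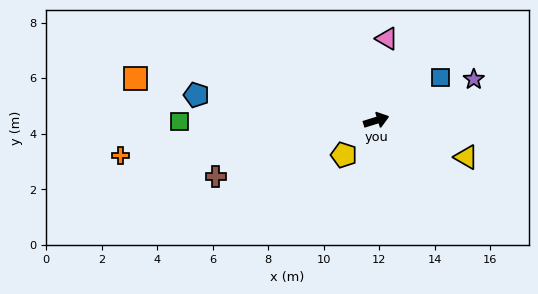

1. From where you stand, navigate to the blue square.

turn left 17°, forward 2.8 m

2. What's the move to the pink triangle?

turn left 65°, forward 3.0 m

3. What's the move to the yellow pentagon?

turn right 150°, forward 1.7 m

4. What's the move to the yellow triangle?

turn right 39°, forward 3.5 m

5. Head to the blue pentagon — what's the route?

turn left 155°, forward 6.5 m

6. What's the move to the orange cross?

turn left 171°, forward 9.3 m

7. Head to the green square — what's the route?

turn left 163°, forward 7.1 m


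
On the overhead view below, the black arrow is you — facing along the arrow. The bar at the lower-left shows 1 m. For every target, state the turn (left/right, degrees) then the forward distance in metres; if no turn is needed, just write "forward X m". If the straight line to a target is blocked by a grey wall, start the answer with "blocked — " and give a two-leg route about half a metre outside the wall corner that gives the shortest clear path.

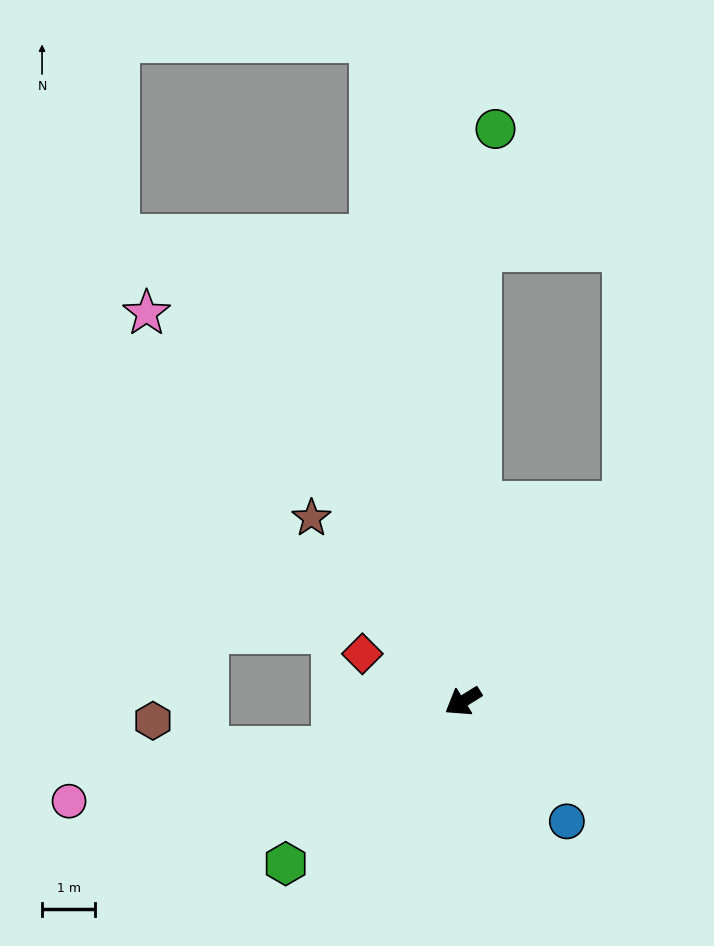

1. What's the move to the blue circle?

turn left 99°, forward 3.0 m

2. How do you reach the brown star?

turn right 82°, forward 4.5 m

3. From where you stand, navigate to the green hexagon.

turn left 11°, forward 4.5 m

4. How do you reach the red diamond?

turn right 57°, forward 2.1 m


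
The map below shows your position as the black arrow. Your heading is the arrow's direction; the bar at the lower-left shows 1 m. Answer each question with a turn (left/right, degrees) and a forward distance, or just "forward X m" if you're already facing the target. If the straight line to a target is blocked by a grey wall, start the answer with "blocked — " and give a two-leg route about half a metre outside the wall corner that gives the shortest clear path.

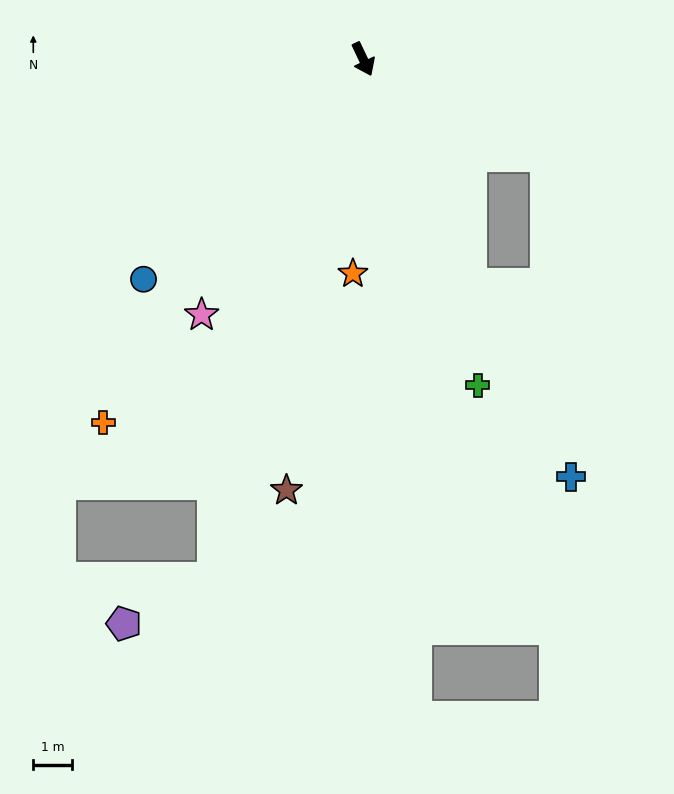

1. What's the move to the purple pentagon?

blocked — turn right 41°, forward 13.8 m, then turn right 48°, forward 2.6 m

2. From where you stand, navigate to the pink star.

turn right 58°, forward 7.7 m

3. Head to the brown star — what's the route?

turn right 35°, forward 11.2 m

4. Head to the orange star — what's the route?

turn right 28°, forward 5.5 m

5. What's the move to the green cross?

turn right 6°, forward 8.8 m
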